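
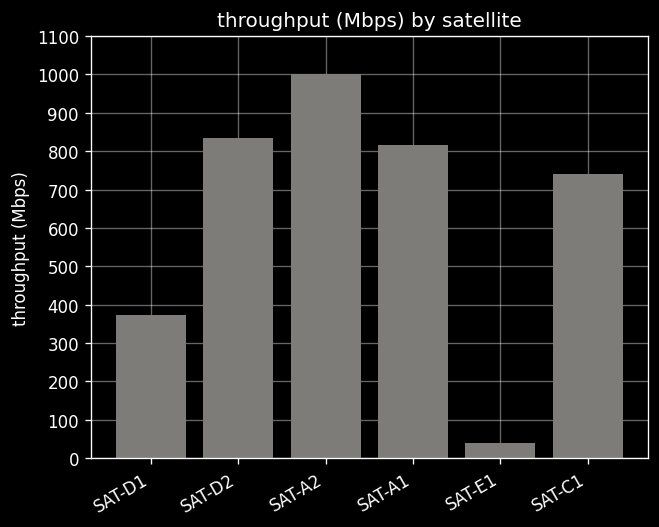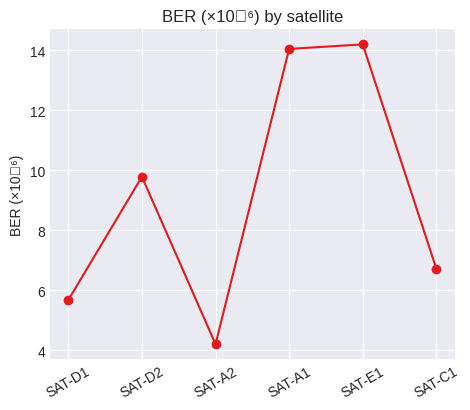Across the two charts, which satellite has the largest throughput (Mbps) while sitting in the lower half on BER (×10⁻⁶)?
SAT-A2

Chart 2 median BER (×10⁻⁶) ≈ 8; below-median satellites: SAT-D1, SAT-A2, SAT-C1. Among those, SAT-A2 has the highest throughput (Mbps) (≈ 1000).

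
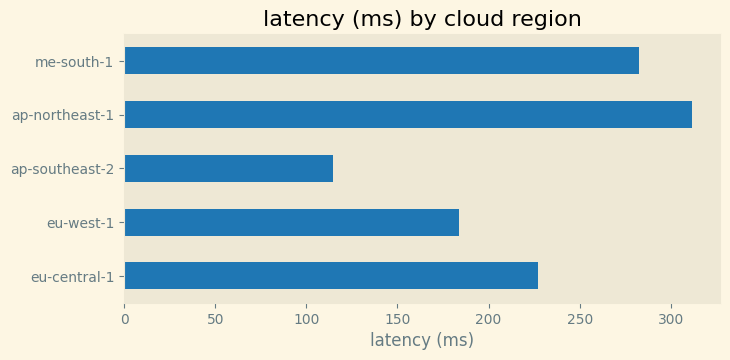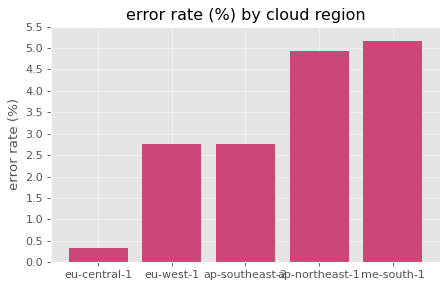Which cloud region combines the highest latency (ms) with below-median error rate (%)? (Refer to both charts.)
Chart 2 median error rate (%) ≈ 3; below-median cloud regions: eu-central-1, eu-west-1. Among those, eu-central-1 has the highest latency (ms) (≈ 250).

eu-central-1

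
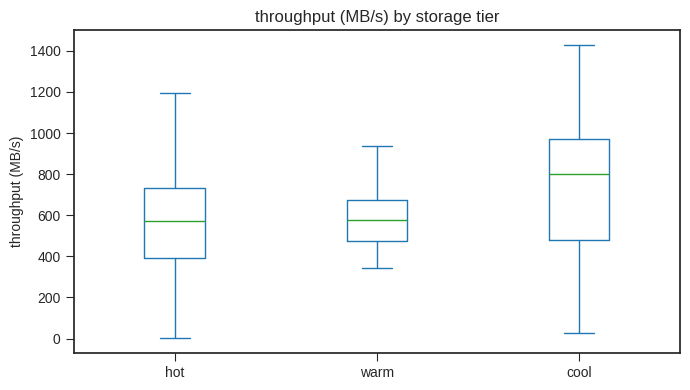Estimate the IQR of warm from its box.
≈ 200

Q3 ≈ 680, Q1 ≈ 480; IQR ≈ 200.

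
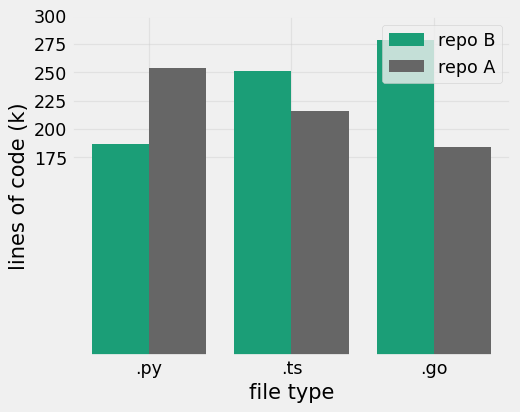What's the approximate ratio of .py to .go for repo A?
.py ≈ 250, .go ≈ 175; 250/175 ≈ 1.43.

≈ 1.43×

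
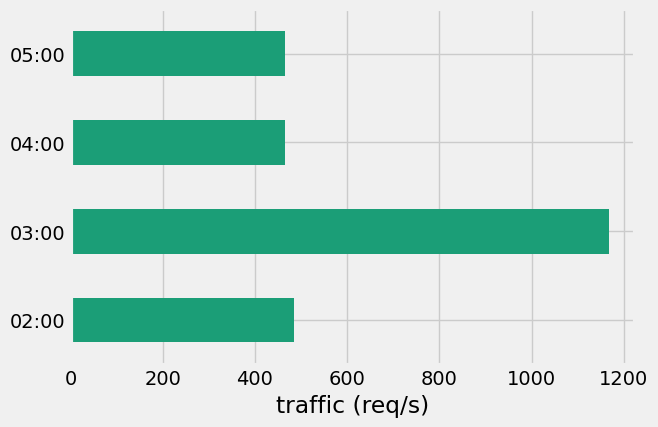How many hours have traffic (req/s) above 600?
1

Above 600: 03:00.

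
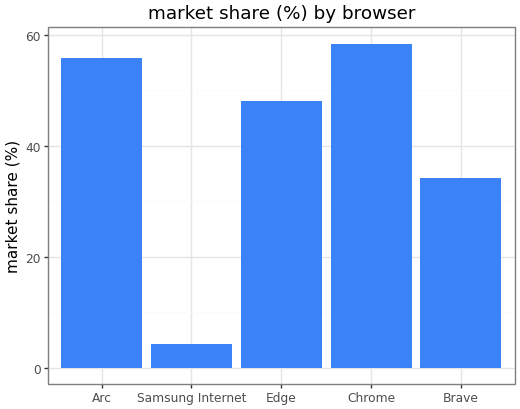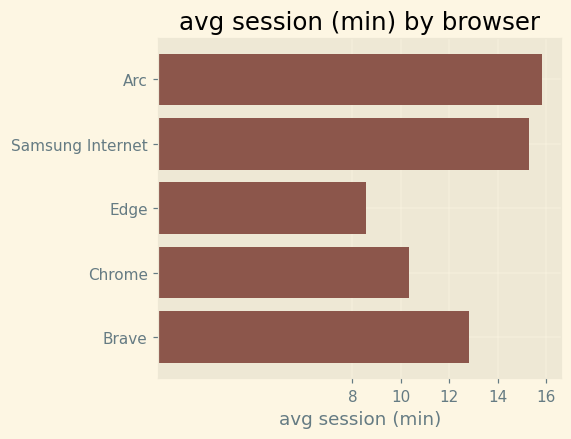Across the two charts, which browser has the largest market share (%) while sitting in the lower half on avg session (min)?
Chart 2 median avg session (min) ≈ 12; below-median browsers: Edge, Chrome. Among those, Chrome has the highest market share (%) (≈ 60).

Chrome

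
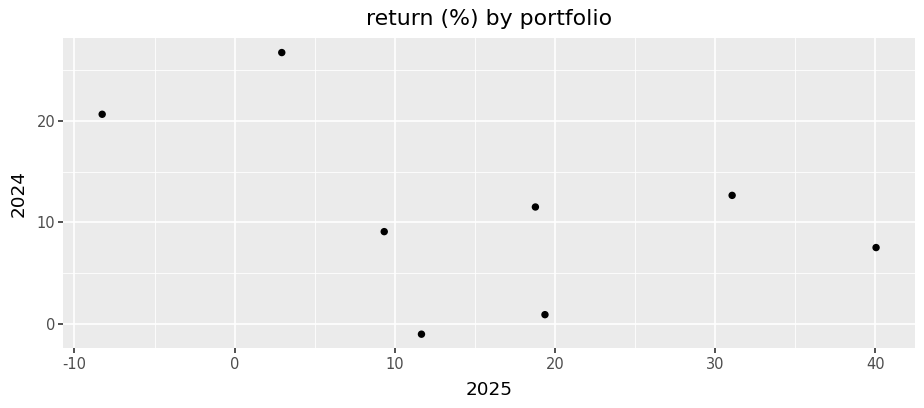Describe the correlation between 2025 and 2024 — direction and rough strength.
negative, moderate

Points are negatively correlated; moderate (|r| ≈ 0.5).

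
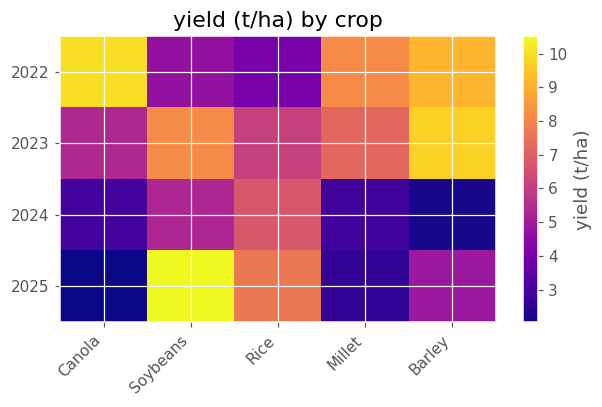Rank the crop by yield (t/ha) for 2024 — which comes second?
Soybeans

Top 3 for 2024: Rice ≈ 7, Soybeans ≈ 5, Canola ≈ 3.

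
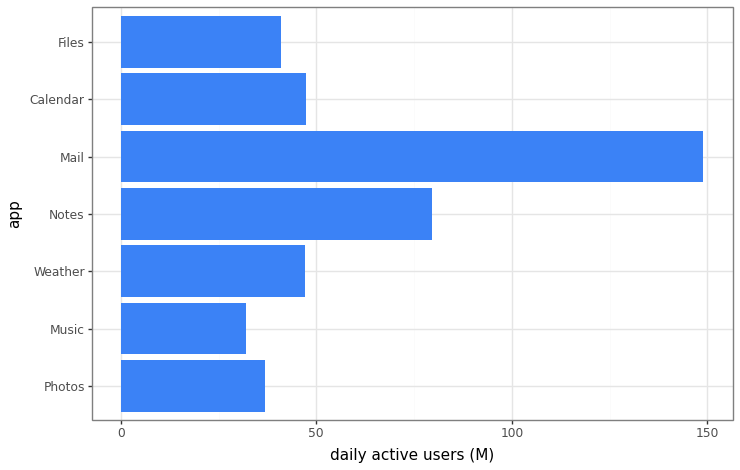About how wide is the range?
≈ 100

Max Mail ≈ 140, min Music ≈ 40; range ≈ 100.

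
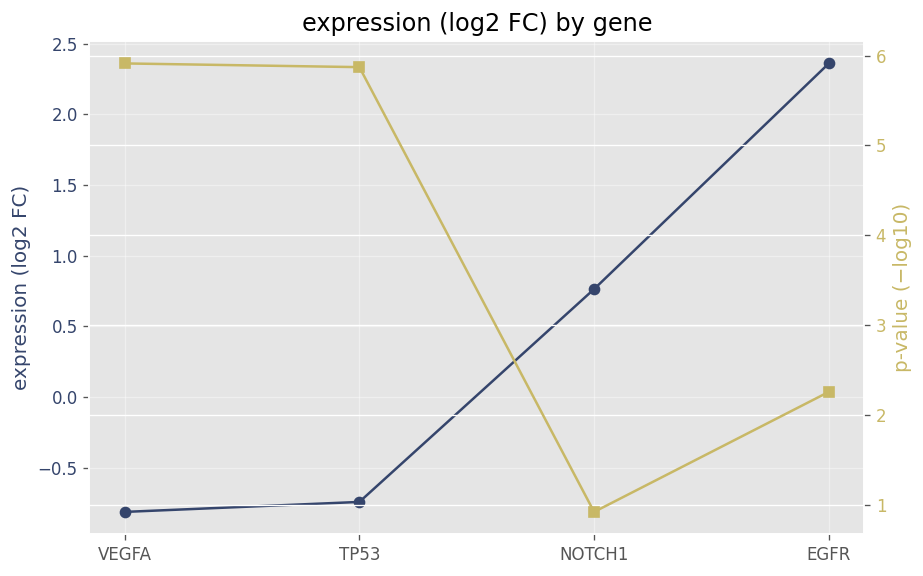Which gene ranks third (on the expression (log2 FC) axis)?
TP53

Top 4 (on the expression (log2 FC) axis): EGFR ≈ 2.5, NOTCH1 ≈ 1.0, TP53 ≈ -0.5, VEGFA ≈ -1.0.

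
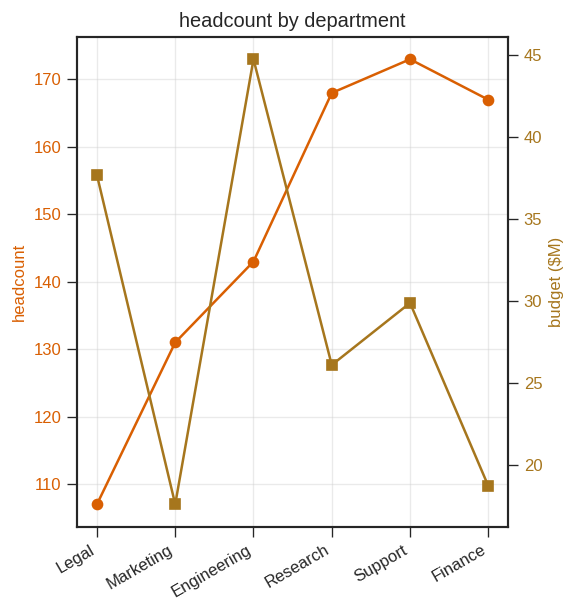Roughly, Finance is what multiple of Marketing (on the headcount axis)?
≈ 1.31×

Finance ≈ 170, Marketing ≈ 130; 170/130 ≈ 1.31.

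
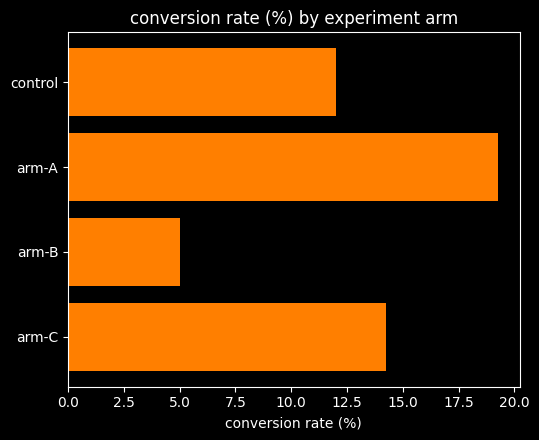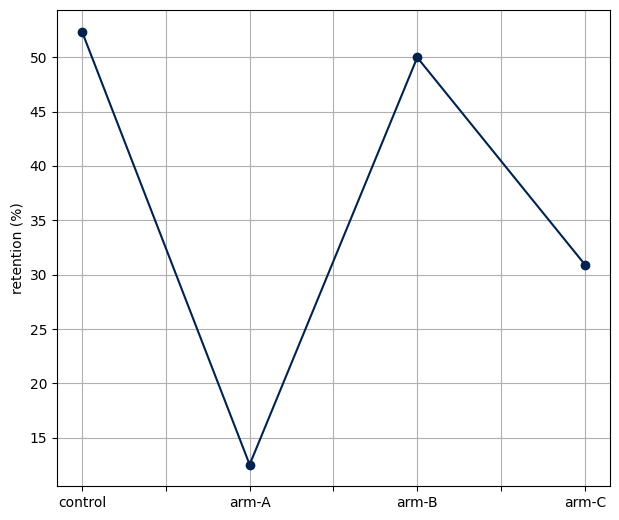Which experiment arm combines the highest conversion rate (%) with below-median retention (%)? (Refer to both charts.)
Chart 2 median retention (%) ≈ 40; below-median experiment arms: arm-A, arm-C. Among those, arm-A has the highest conversion rate (%) (≈ 20).

arm-A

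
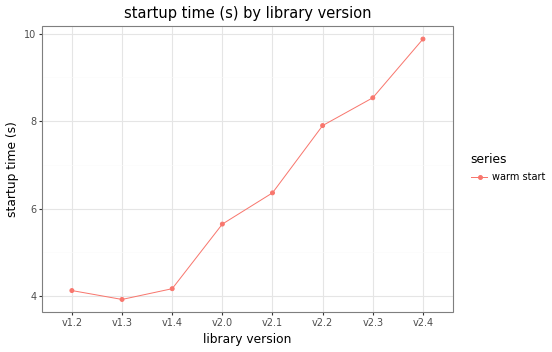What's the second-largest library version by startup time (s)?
v2.3

Top 3: v2.4 ≈ 10.0, v2.3 ≈ 8.5, v2.2 ≈ 8.0.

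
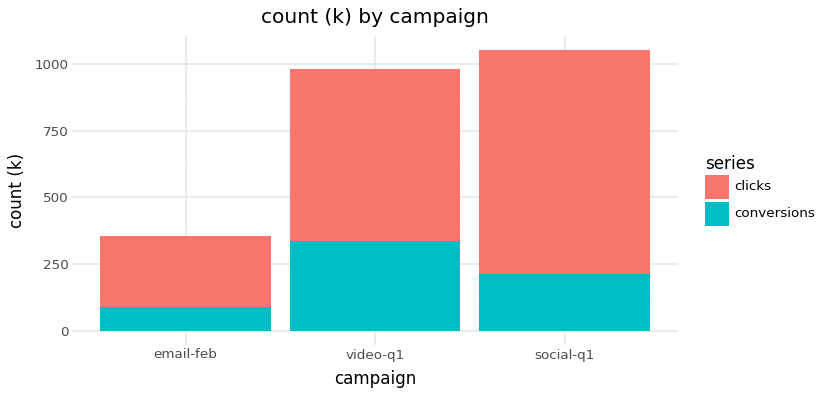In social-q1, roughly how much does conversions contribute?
conversions top ≈ 200, bottom ≈ 0; segment ≈ 200.

≈ 200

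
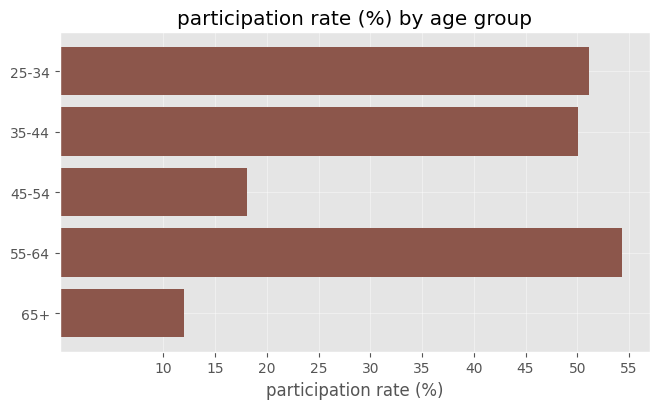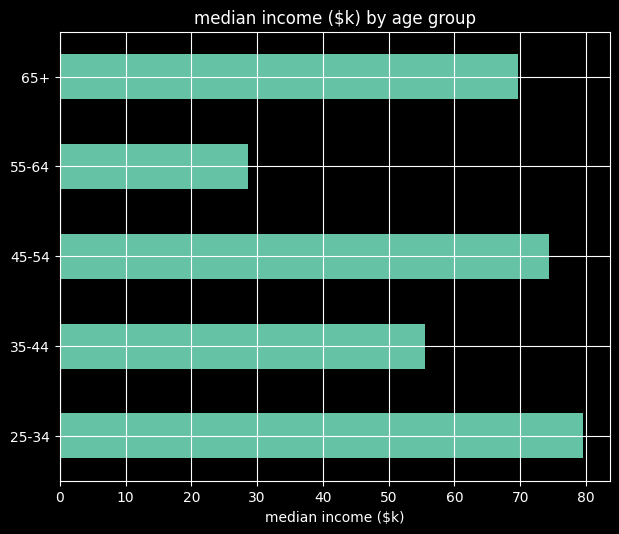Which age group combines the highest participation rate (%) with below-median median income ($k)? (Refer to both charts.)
Chart 2 median median income ($k) ≈ 70; below-median age groups: 35-44, 55-64. Among those, 55-64 has the highest participation rate (%) (≈ 55).

55-64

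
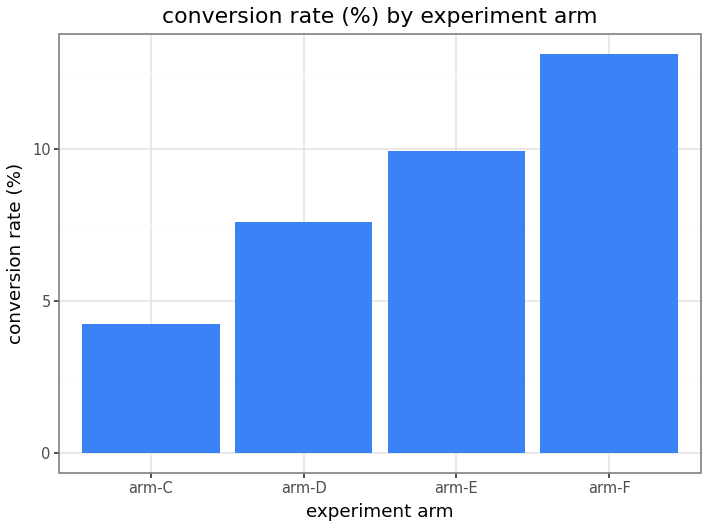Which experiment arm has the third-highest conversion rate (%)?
arm-D

Top 4: arm-F ≈ 14, arm-E ≈ 10, arm-D ≈ 8, arm-C ≈ 4.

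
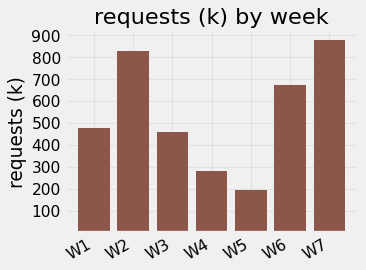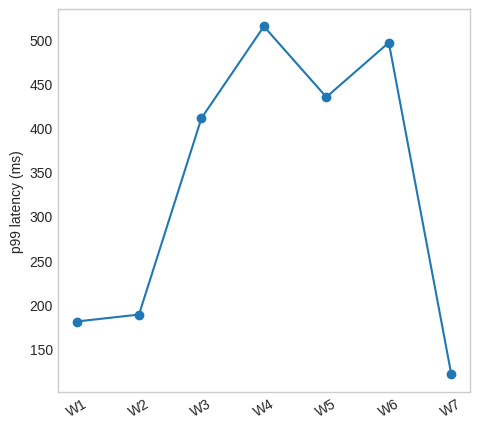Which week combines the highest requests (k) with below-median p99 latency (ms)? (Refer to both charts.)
Chart 2 median p99 latency (ms) ≈ 400; below-median weeks: W1, W2, W7. Among those, W7 has the highest requests (k) (≈ 900).

W7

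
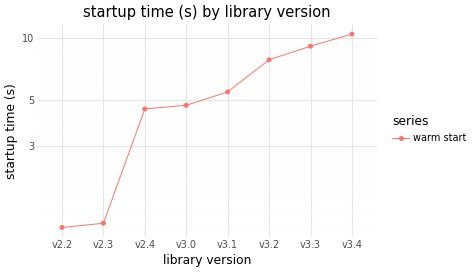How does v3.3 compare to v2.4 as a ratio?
≈ 1.8×

v3.3 ≈ 9, v2.4 ≈ 5; 9/5 ≈ 1.8.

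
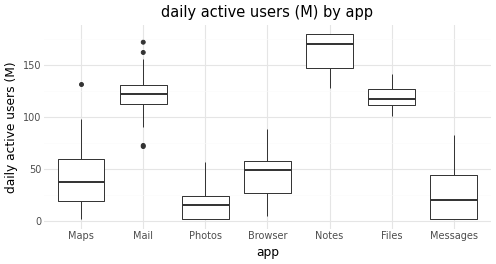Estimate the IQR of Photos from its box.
Q3 ≈ 20, Q1 ≈ 0; IQR ≈ 20.

≈ 20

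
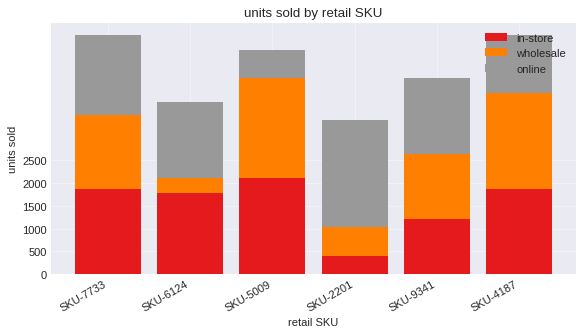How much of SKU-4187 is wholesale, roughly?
wholesale top ≈ 4000, bottom ≈ 2000; segment ≈ 2000.

≈ 2000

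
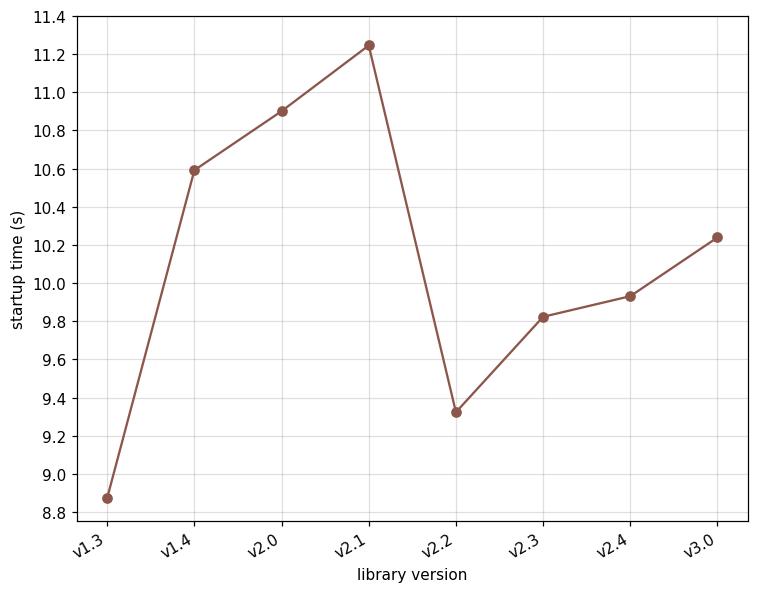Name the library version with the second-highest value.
Top 3: v2.1 ≈ 11.2, v2.0 ≈ 11.0, v1.4 ≈ 10.6.

v2.0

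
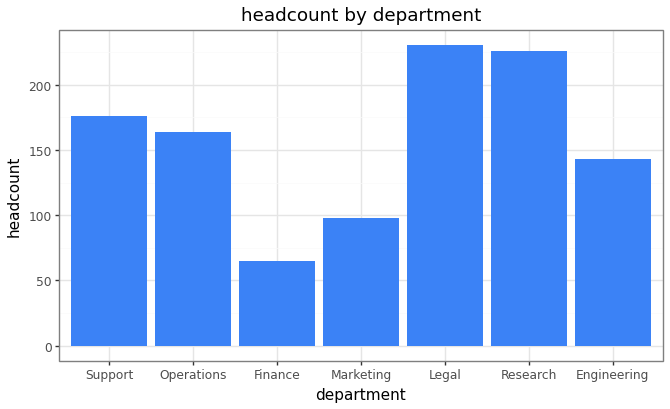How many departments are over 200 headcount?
Above 200: Legal, Research.

2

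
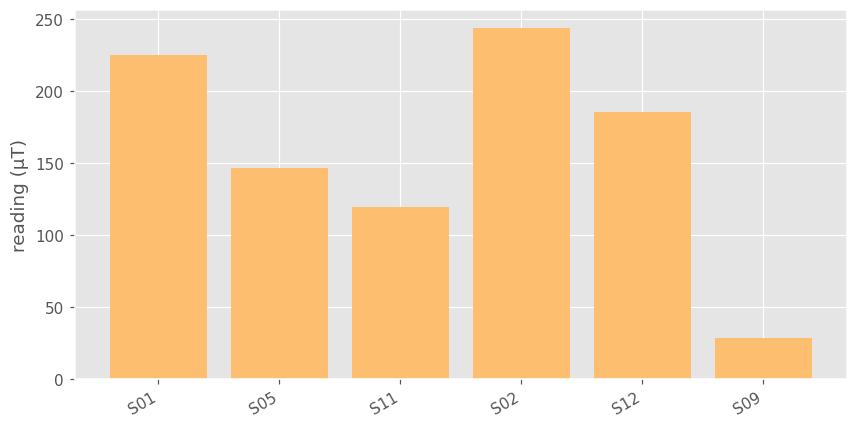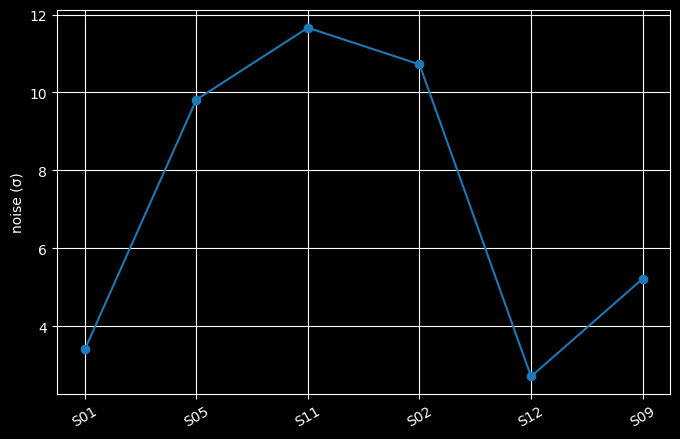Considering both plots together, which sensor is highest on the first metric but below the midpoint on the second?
S01

Chart 2 median noise (σ) ≈ 8; below-median sensors: S01, S12, S09. Among those, S01 has the highest reading (µT) (≈ 225).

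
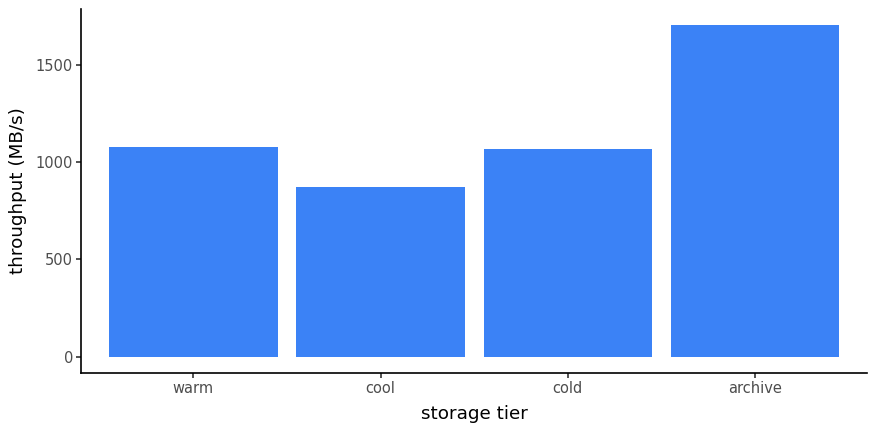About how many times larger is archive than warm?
archive ≈ 1800, warm ≈ 1000; 1800/1000 ≈ 1.8.

≈ 1.8×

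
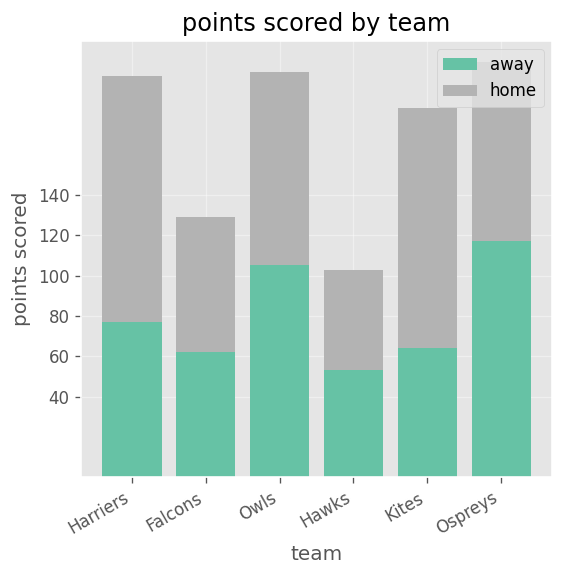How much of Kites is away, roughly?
away top ≈ 60, bottom ≈ 0; segment ≈ 60.

≈ 60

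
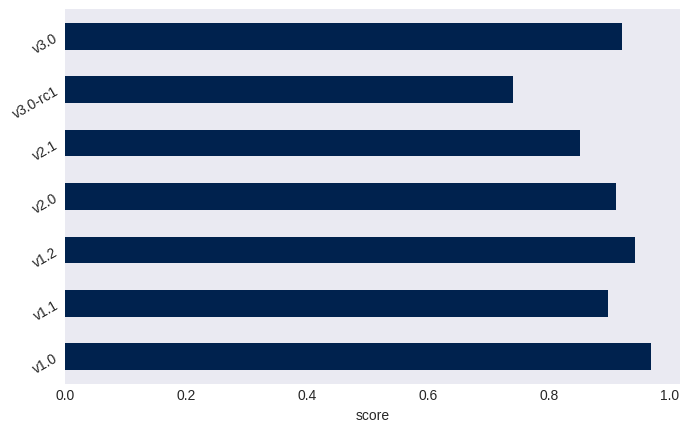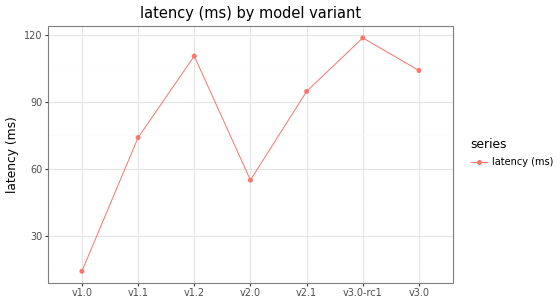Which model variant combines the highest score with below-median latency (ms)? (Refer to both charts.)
Chart 2 median latency (ms) ≈ 100; below-median model variants: v1.0, v1.1, v2.0. Among those, v1.0 has the highest score (≈ 1).

v1.0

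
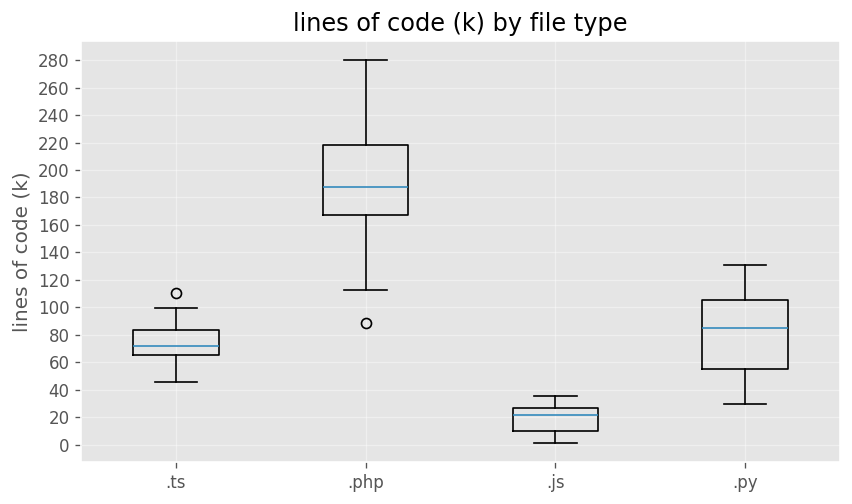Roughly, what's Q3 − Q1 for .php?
≈ 60

Q3 ≈ 220, Q1 ≈ 160; IQR ≈ 60.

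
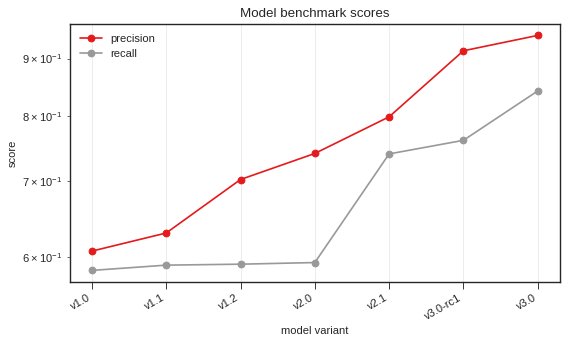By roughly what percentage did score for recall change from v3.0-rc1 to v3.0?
v3.0-rc1 ≈ 0.75, v3.0 ≈ 0.85; (0.85 − 0.75) / 0.75 ≈ +13.3%.

≈ +13.3%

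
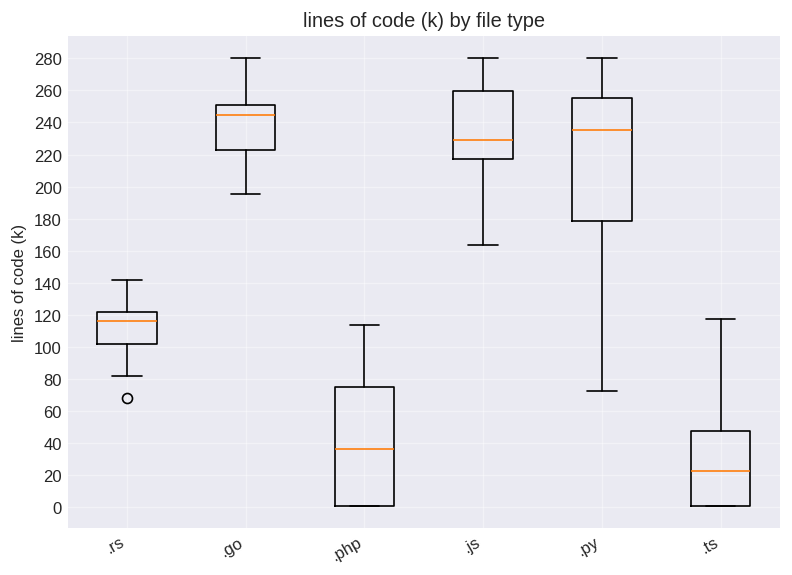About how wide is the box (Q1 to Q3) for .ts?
Q3 ≈ 40, Q1 ≈ 0; IQR ≈ 40.

≈ 40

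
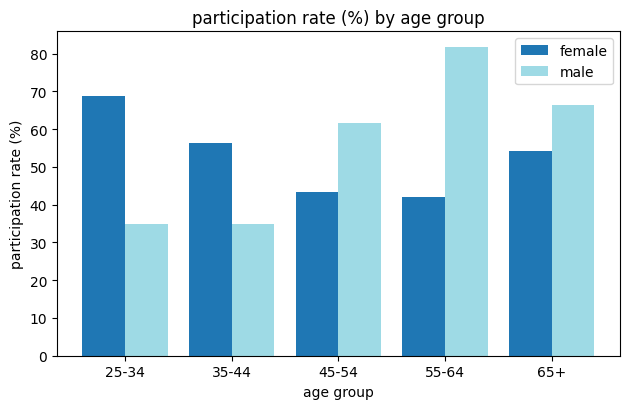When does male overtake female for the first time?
45-54

35-44: male ≈ 40 vs female ≈ 60 (not yet); 45-54: male ≈ 60 vs female ≈ 40 (first crossover).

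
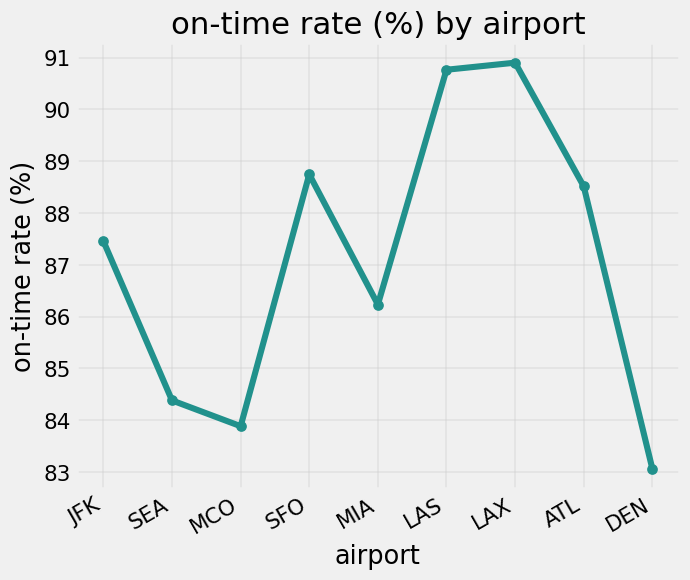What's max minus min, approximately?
Max LAX ≈ 91, min DEN ≈ 83; range ≈ 8.

≈ 8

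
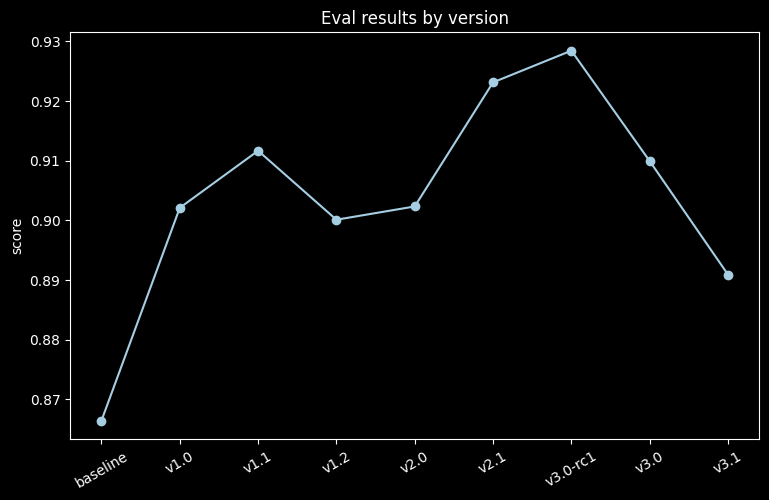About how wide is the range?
≈ 0.06

Max v3.0-rc1 ≈ 0.93, min baseline ≈ 0.87; range ≈ 0.06.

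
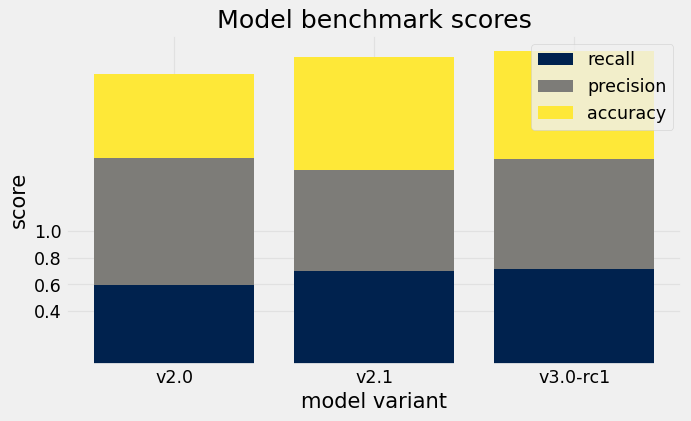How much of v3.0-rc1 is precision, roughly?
≈ 0.8

precision top ≈ 1.6, bottom ≈ 0.8; segment ≈ 0.8.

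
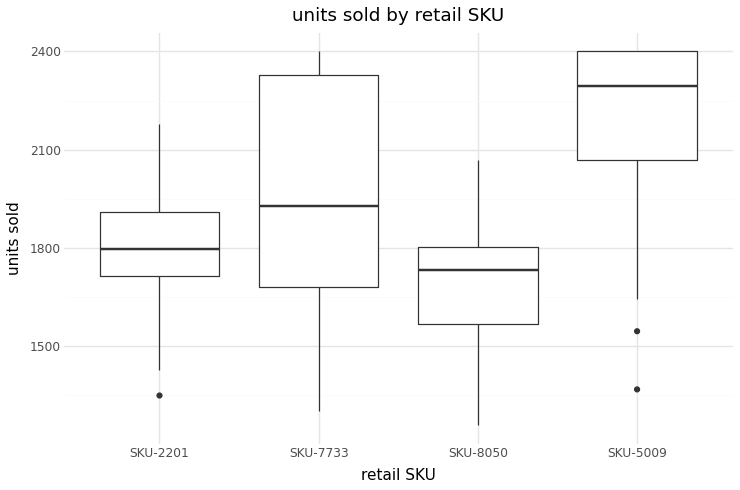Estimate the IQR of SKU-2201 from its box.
Q3 ≈ 1900, Q1 ≈ 1700; IQR ≈ 200.

≈ 200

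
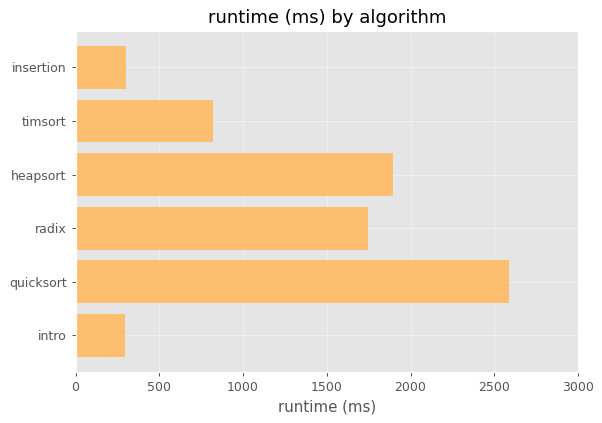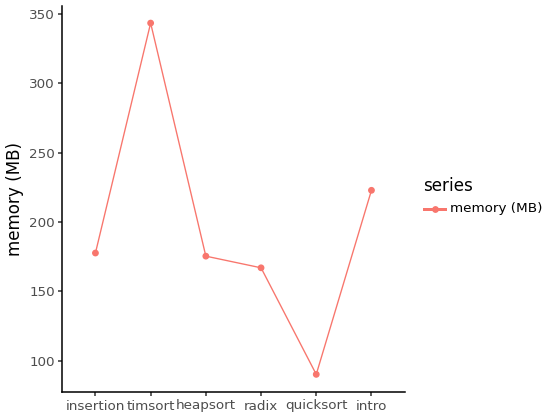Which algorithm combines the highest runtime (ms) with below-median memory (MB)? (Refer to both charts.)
quicksort

Chart 2 median memory (MB) ≈ 200; below-median algorithms: heapsort, radix, quicksort. Among those, quicksort has the highest runtime (ms) (≈ 2500).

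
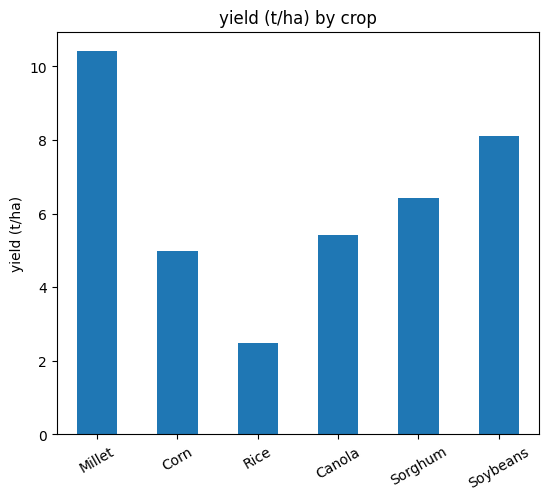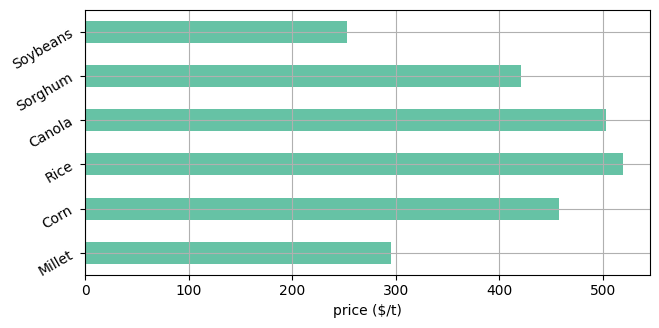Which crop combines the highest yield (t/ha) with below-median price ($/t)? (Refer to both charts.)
Chart 2 median price ($/t) ≈ 450; below-median crops: Millet, Sorghum, Soybeans. Among those, Millet has the highest yield (t/ha) (≈ 10).

Millet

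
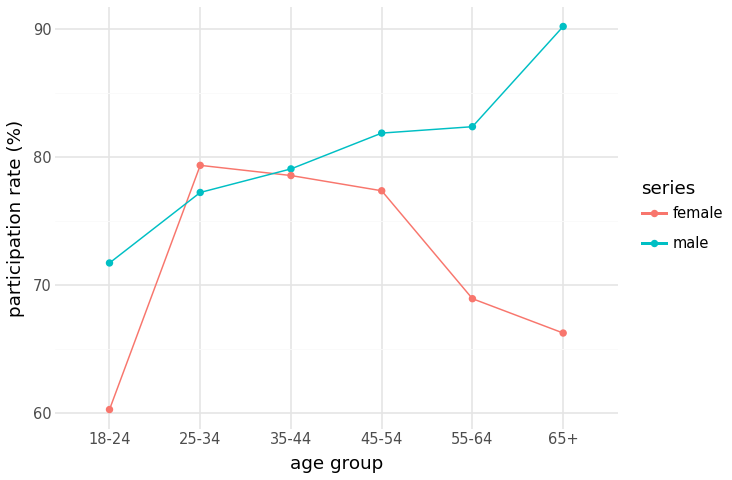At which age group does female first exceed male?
25-34

18-24: female ≈ 60 vs male ≈ 70 (not yet); 25-34: female ≈ 80 vs male ≈ 75 (first crossover).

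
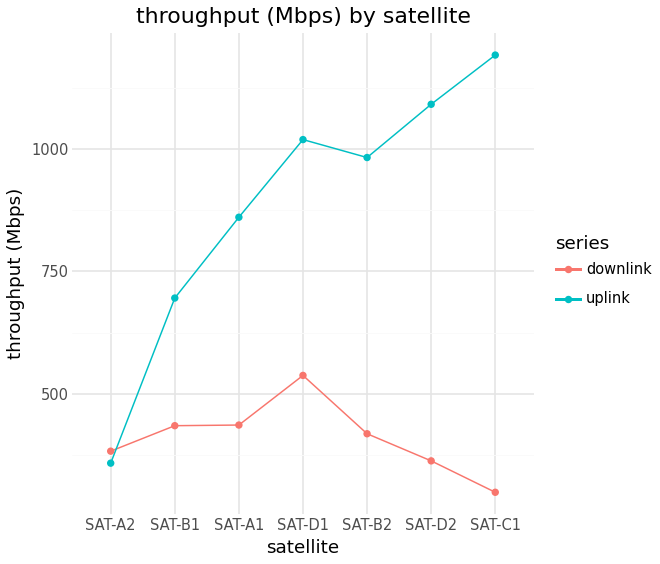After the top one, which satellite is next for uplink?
SAT-D2

Top 3 for uplink: SAT-C1 ≈ 1200, SAT-D2 ≈ 1100, SAT-D1 ≈ 1000.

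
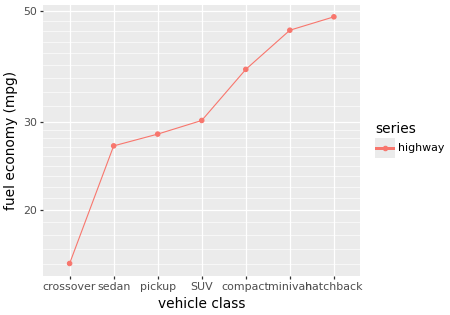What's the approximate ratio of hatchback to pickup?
≈ 1.67×

hatchback ≈ 50, pickup ≈ 30; 50/30 ≈ 1.67.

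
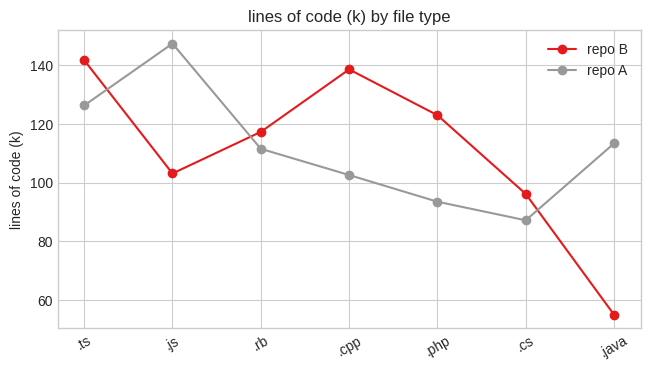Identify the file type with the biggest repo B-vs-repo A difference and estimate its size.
.java, ≈ 60 k

.java: repo B ≈ 50, repo A ≈ 110 → gap ≈ 60. Next-largest (.js) is only ≈ 50.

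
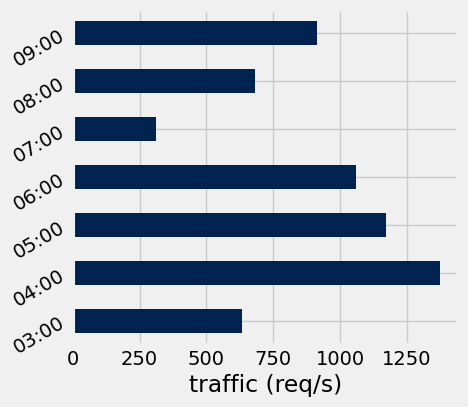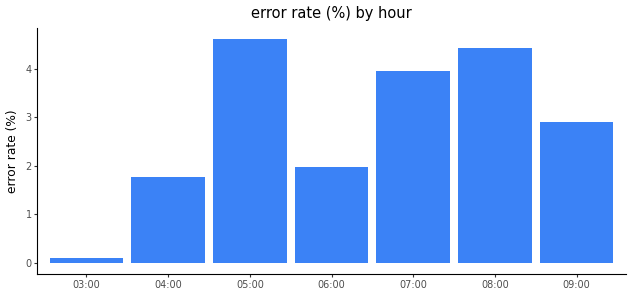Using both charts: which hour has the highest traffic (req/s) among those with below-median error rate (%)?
Chart 2 median error rate (%) ≈ 3; below-median hours: 03:00, 04:00, 06:00. Among those, 04:00 has the highest traffic (req/s) (≈ 1400).

04:00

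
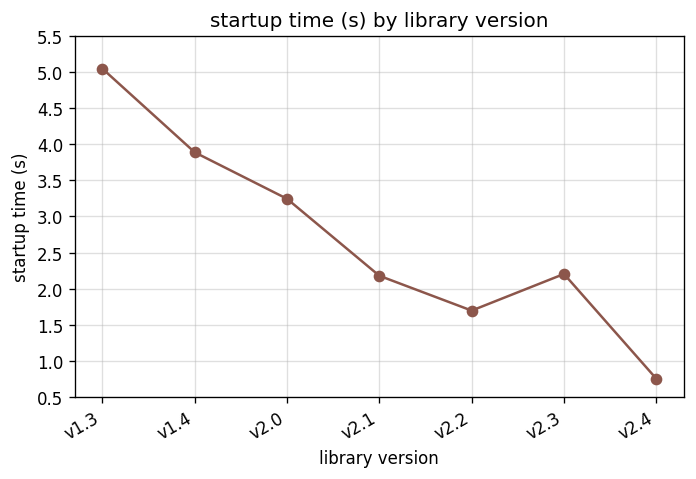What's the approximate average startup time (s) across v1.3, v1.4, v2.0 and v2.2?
≈ 3.38

(5.0 + 4.0 + 3.0 + 1.5) / 4 ≈ 3.38.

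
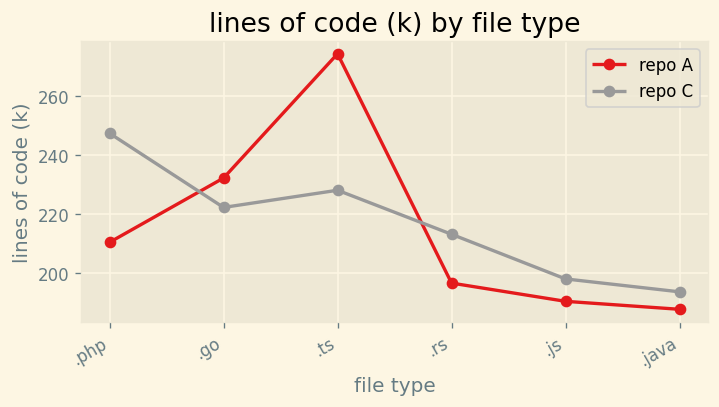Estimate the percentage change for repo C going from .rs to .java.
≈ -9.5%

.rs ≈ 210, .java ≈ 190; (190 − 210) / 210 ≈ -9.5%.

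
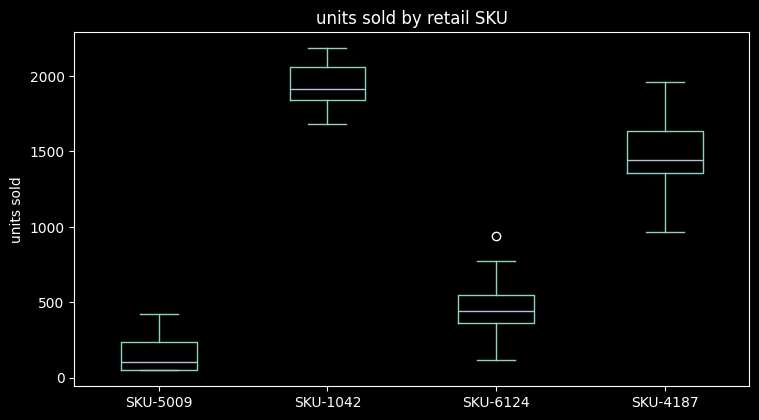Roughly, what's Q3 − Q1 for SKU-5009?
Q3 ≈ 200, Q1 ≈ 0; IQR ≈ 200.

≈ 200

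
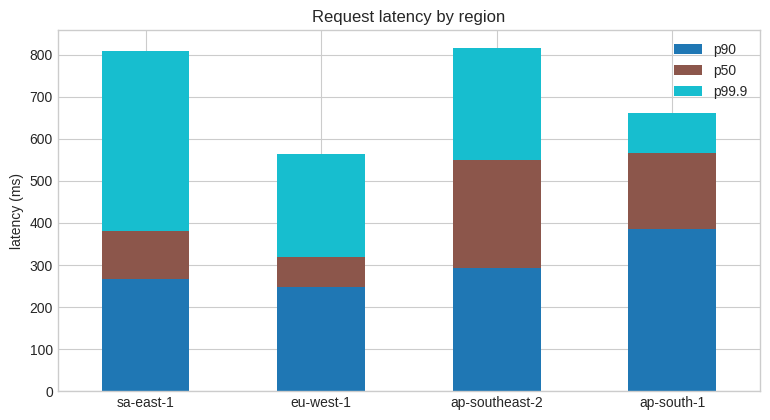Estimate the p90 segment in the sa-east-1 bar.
≈ 300

p90 top ≈ 300, bottom ≈ 0; segment ≈ 300.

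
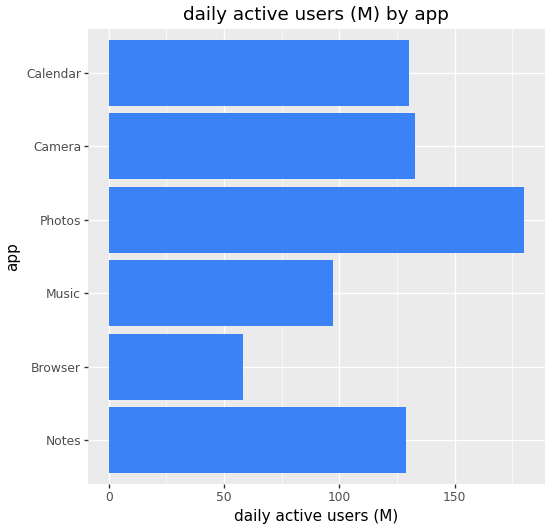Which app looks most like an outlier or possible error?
Browser ≈ 60; the rest sit between ≈ 100 and ≈ 180.

Browser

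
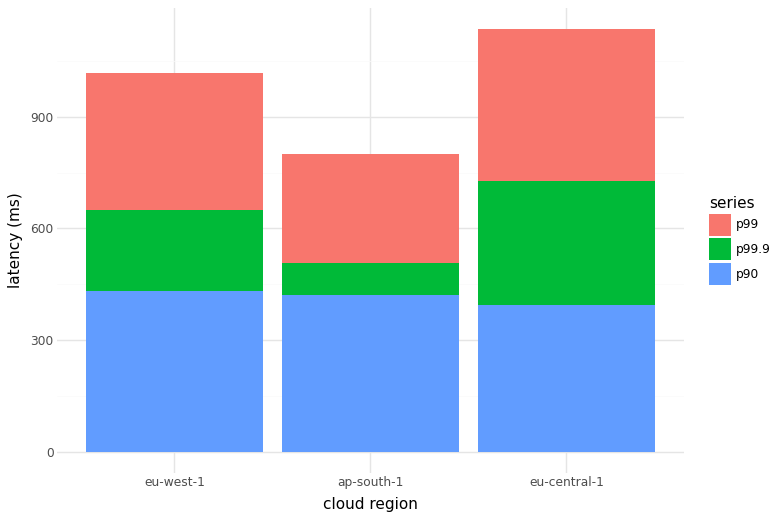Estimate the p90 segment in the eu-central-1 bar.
≈ 400

p90 top ≈ 400, bottom ≈ 0; segment ≈ 400.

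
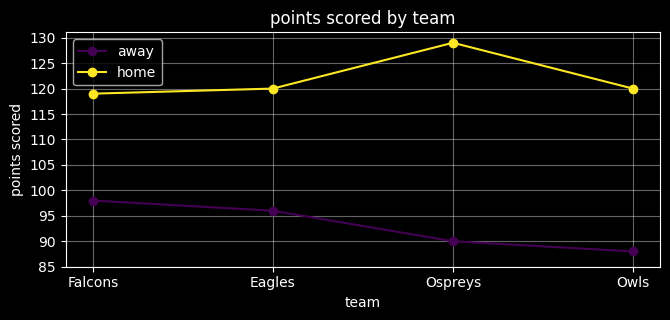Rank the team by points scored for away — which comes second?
Top 3 for away: Falcons ≈ 100, Eagles ≈ 95, Ospreys ≈ 90.

Eagles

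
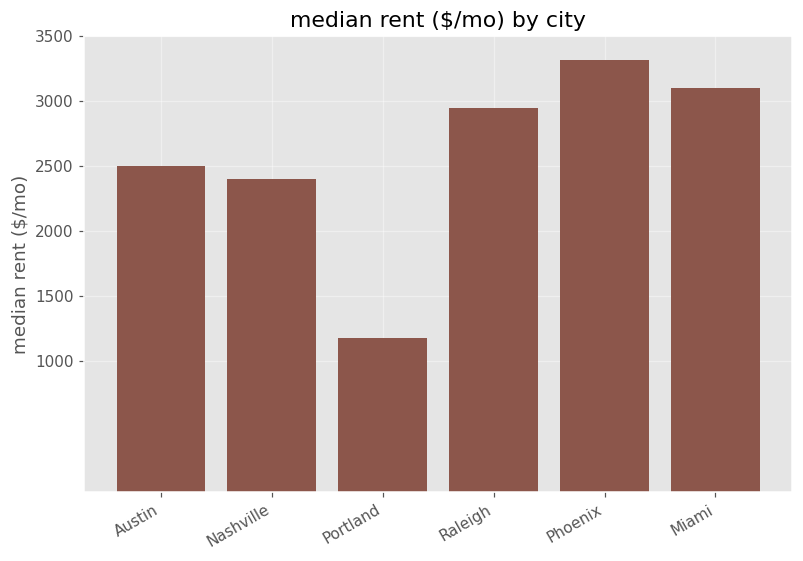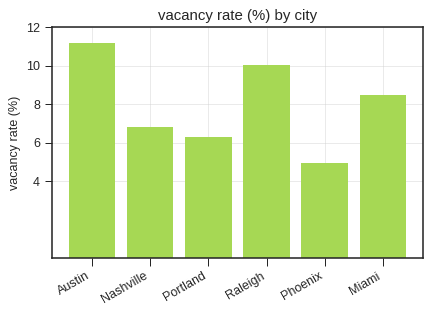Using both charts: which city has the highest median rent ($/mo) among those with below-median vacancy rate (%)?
Phoenix

Chart 2 median vacancy rate (%) ≈ 8; below-median cities: Nashville, Portland, Phoenix. Among those, Phoenix has the highest median rent ($/mo) (≈ 3500).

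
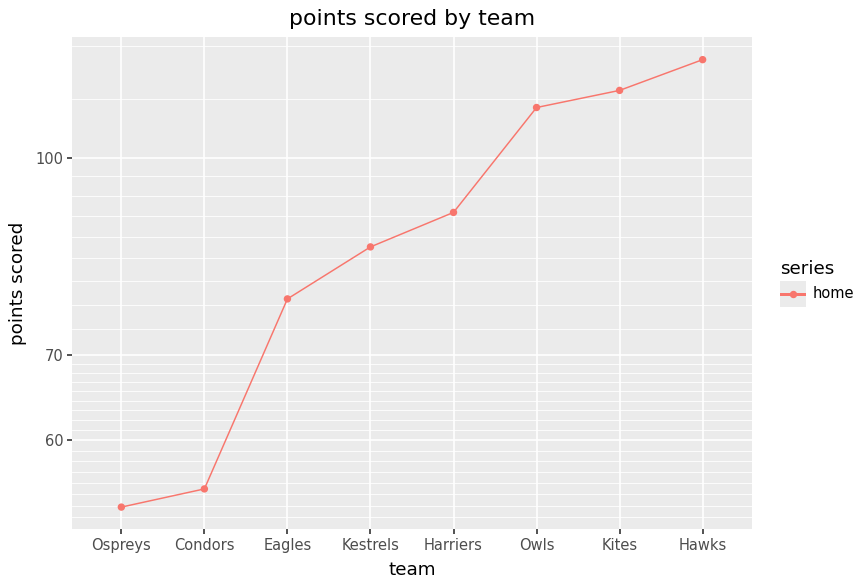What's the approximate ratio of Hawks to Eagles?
≈ 1.5×

Hawks ≈ 120, Eagles ≈ 80; 120/80 ≈ 1.5.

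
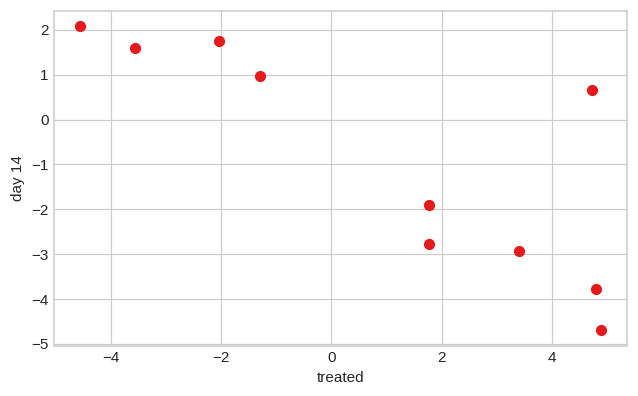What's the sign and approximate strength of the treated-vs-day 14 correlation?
Points are negatively correlated; strong (|r| ≈ 0.8).

negative, strong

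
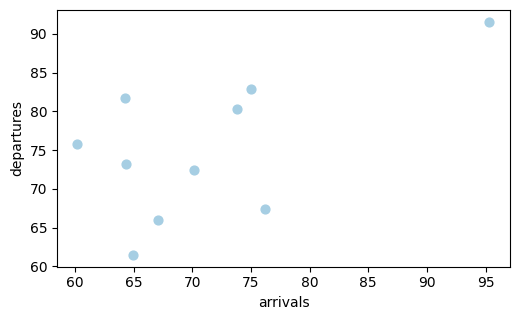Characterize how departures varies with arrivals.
positive, moderate

Points are positively correlated; moderate (|r| ≈ 0.6).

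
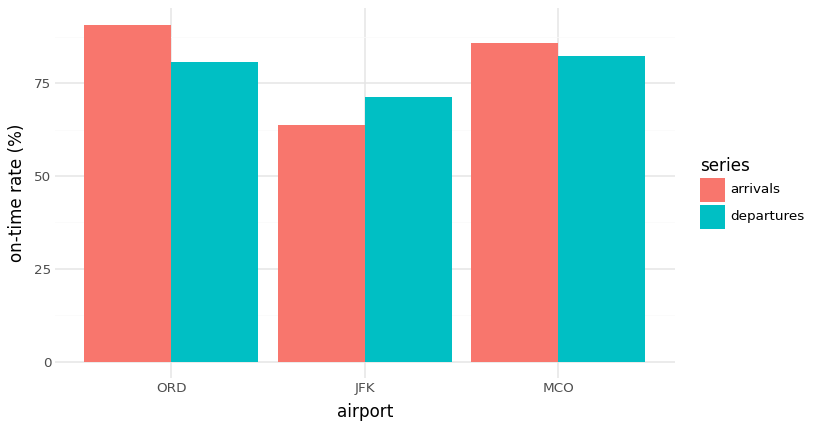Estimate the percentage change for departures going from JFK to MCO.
JFK ≈ 70, MCO ≈ 80; (80 − 70) / 70 ≈ +14.3%.

≈ +14.3%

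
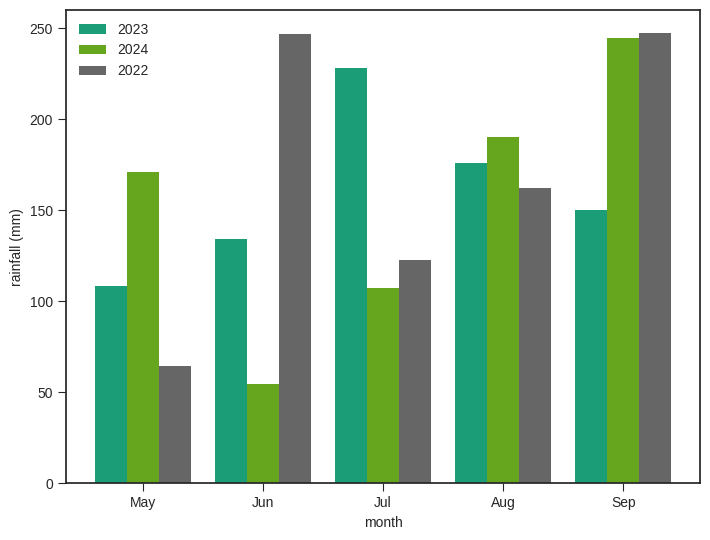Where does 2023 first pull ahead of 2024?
Jun

May: 2023 ≈ 100 vs 2024 ≈ 175 (not yet); Jun: 2023 ≈ 125 vs 2024 ≈ 50 (first crossover).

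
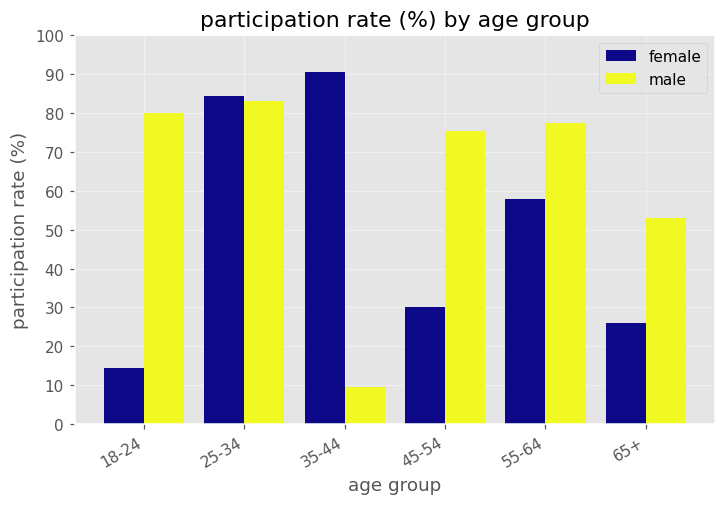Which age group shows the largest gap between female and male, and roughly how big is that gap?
35-44: female ≈ 90, male ≈ 10 → gap ≈ 80. Next-largest (18-24) is only ≈ 70.

35-44, ≈ 80 %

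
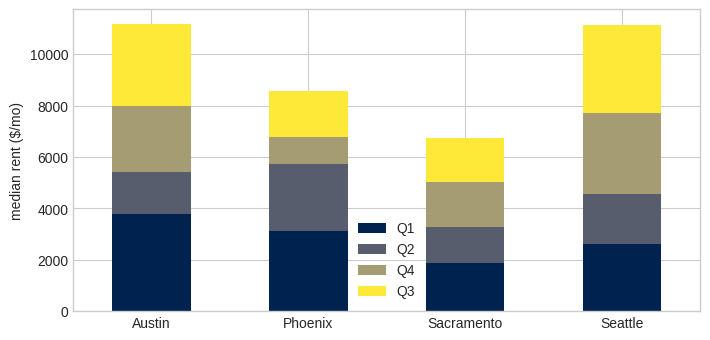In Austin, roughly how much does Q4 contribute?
Q4 top ≈ 8000, bottom ≈ 5000; segment ≈ 3000.

≈ 3000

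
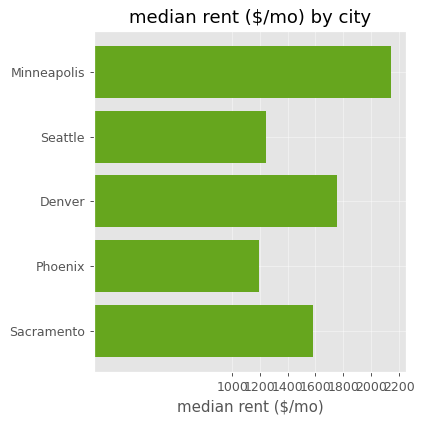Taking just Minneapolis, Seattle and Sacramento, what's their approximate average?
(2200 + 1200 + 1600) / 3 ≈ 1667.

≈ 1667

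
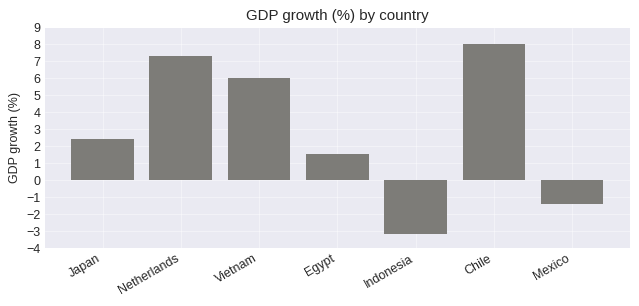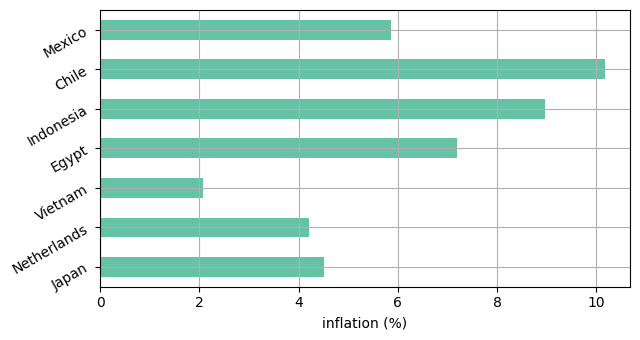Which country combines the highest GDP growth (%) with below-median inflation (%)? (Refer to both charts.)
Netherlands

Chart 2 median inflation (%) ≈ 6; below-median countries: Japan, Netherlands, Vietnam. Among those, Netherlands has the highest GDP growth (%) (≈ 7).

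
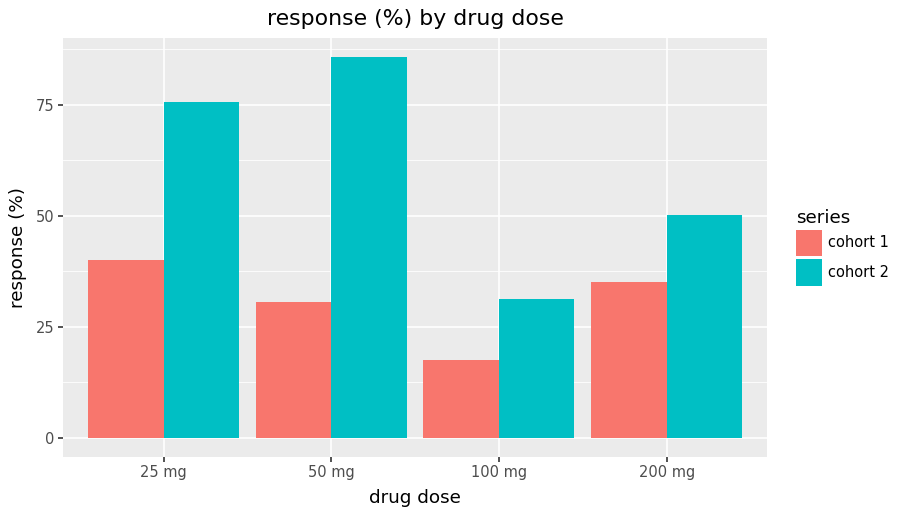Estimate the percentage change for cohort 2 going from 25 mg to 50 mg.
25 mg ≈ 80, 50 mg ≈ 90; (90 − 80) / 80 ≈ +12.5%.

≈ +12.5%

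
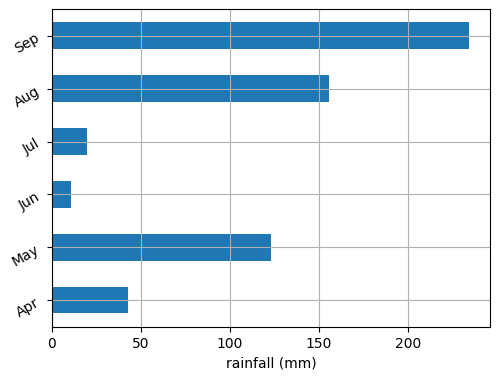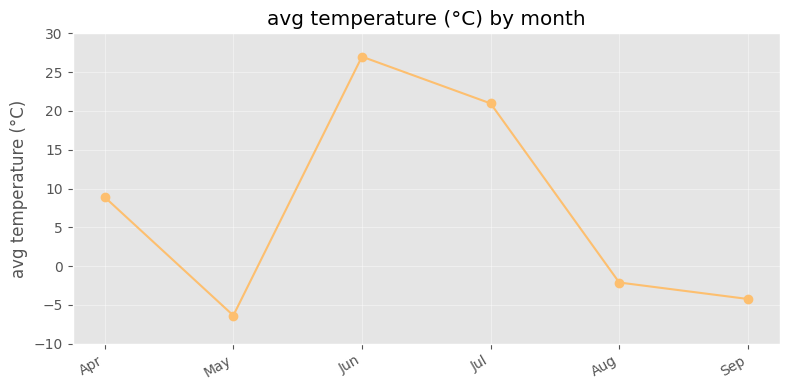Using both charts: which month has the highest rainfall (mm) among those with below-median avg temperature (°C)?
Chart 2 median avg temperature (°C) ≈ 5; below-median months: May, Aug, Sep. Among those, Sep has the highest rainfall (mm) (≈ 225).

Sep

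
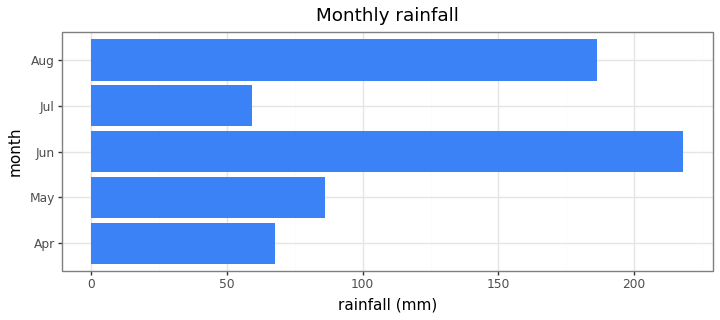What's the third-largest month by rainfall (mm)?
Top 4: Jun ≈ 220, Aug ≈ 180, May ≈ 80, Apr ≈ 60.

May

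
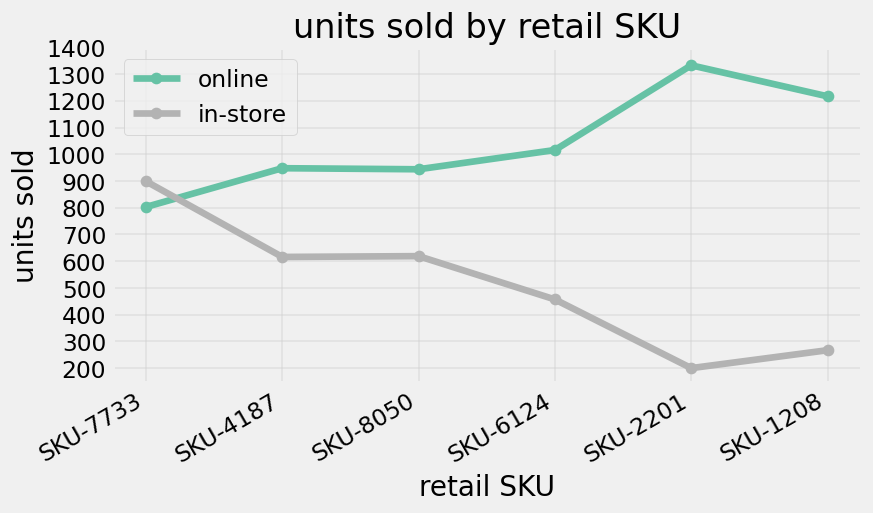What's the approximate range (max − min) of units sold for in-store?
≈ 700

Max SKU-7733 ≈ 900, min SKU-2201 ≈ 200; range ≈ 700.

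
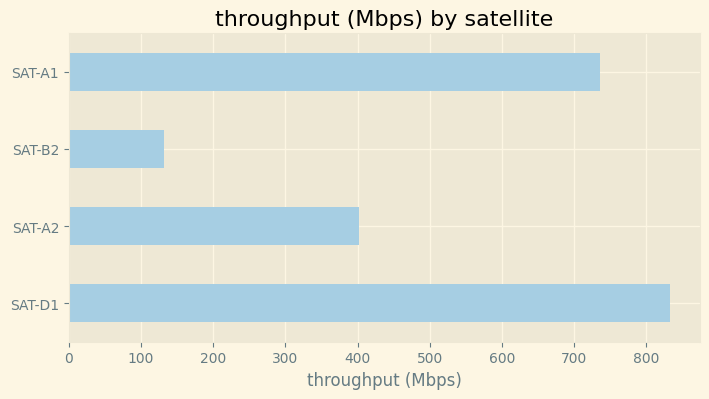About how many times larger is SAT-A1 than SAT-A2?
SAT-A1 ≈ 700, SAT-A2 ≈ 400; 700/400 ≈ 1.75.

≈ 1.75×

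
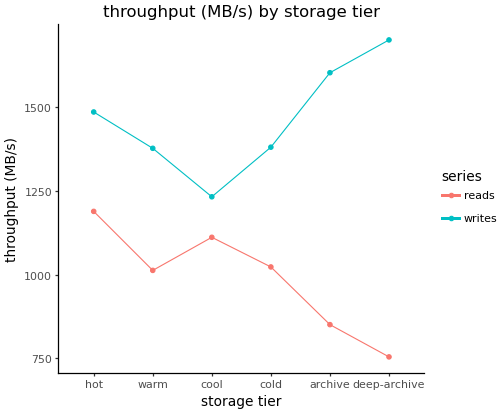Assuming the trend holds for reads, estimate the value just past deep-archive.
Last three: 1000, 900, 800 → slope ≈ -100/step → next ≈ 700.

≈ 700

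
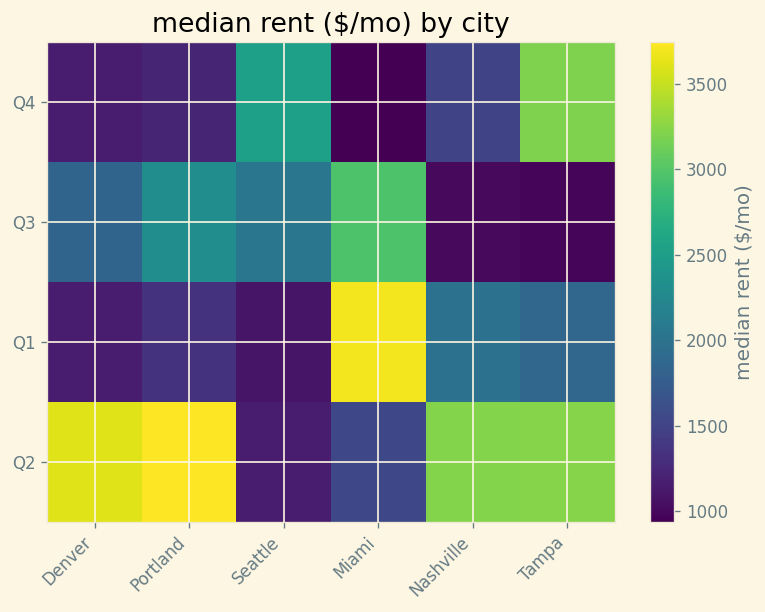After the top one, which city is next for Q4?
Seattle

Top 3 for Q4: Tampa ≈ 3000, Seattle ≈ 2500, Nashville ≈ 1500.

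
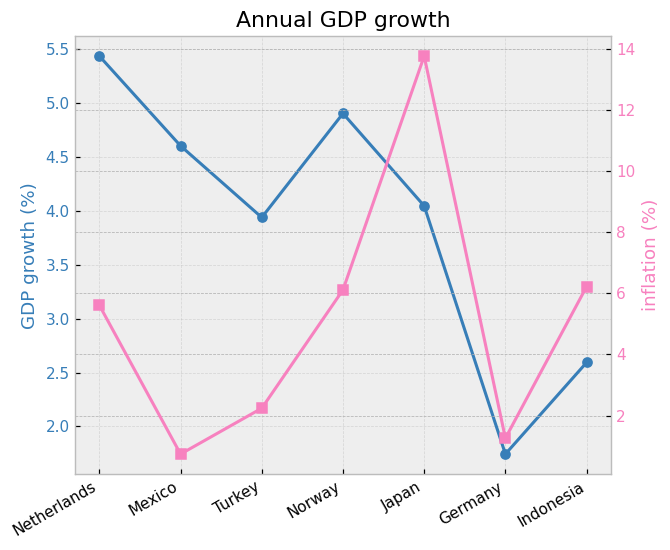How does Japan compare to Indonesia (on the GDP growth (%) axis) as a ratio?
Japan ≈ 4.0, Indonesia ≈ 2.5; 4.0/2.5 ≈ 1.6.

≈ 1.6×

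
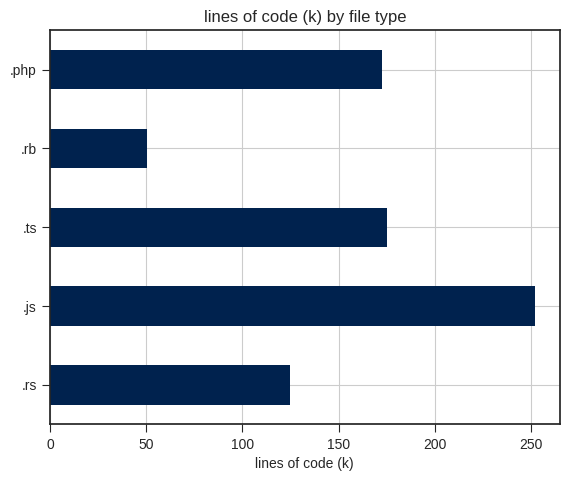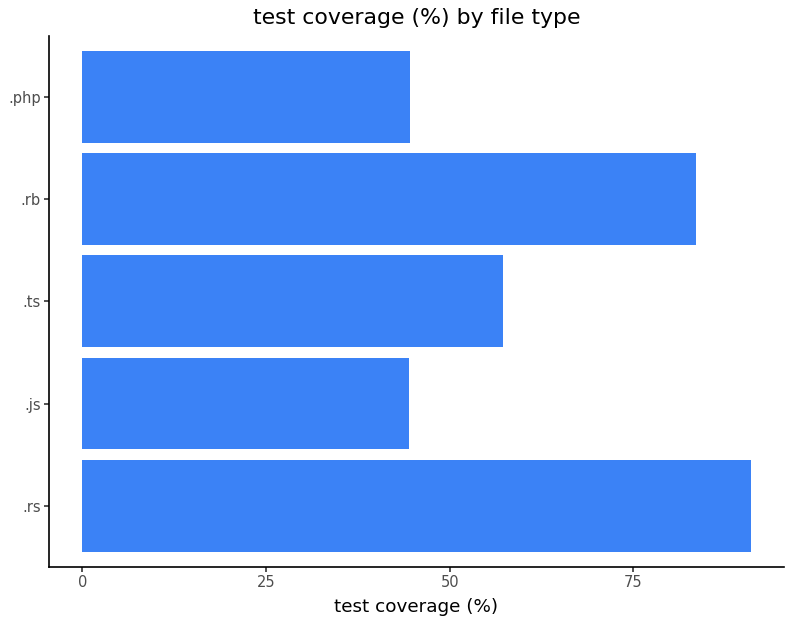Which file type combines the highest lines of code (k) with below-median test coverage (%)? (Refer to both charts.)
.js

Chart 2 median test coverage (%) ≈ 60; below-median file types: .js, .php. Among those, .js has the highest lines of code (k) (≈ 250).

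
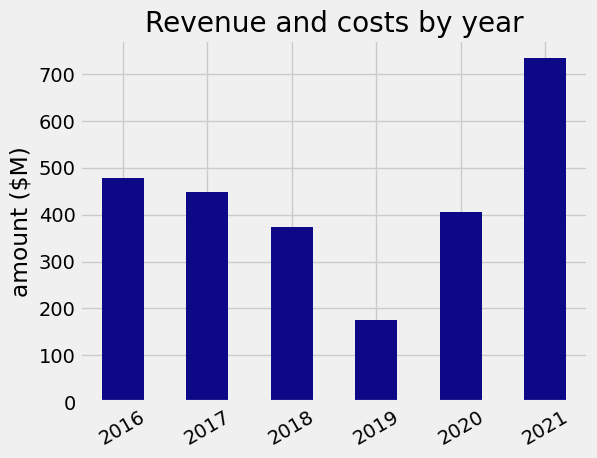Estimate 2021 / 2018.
≈ 1.75×

2021 ≈ 700, 2018 ≈ 400; 700/400 ≈ 1.75.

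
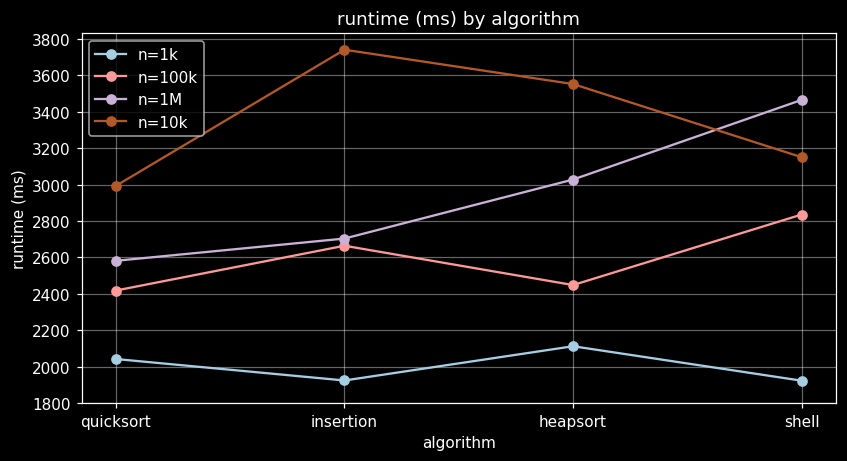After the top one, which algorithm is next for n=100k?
Top 3 for n=100k: shell ≈ 2800, insertion ≈ 2600, heapsort ≈ 2400.

insertion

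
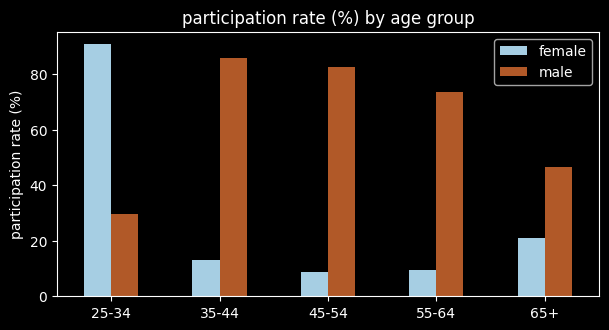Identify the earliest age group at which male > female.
35-44

25-34: male ≈ 30 vs female ≈ 90 (not yet); 35-44: male ≈ 90 vs female ≈ 10 (first crossover).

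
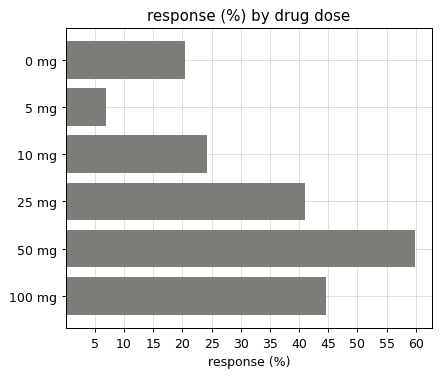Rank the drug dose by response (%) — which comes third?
Top 4: 50 mg ≈ 60, 100 mg ≈ 45, 25 mg ≈ 40, 10 mg ≈ 25.

25 mg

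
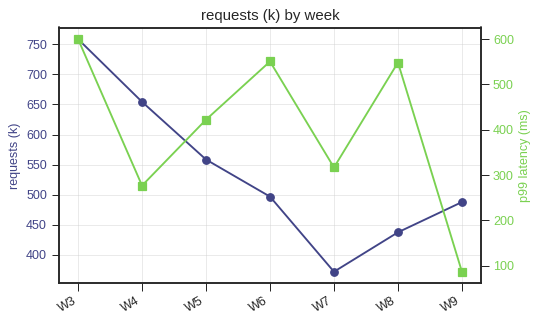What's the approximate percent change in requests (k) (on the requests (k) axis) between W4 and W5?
≈ -15.4%

W4 ≈ 650, W5 ≈ 550; (550 − 650) / 650 ≈ -15.4%.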